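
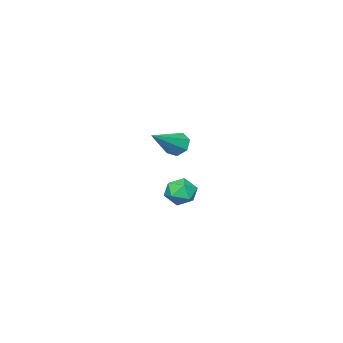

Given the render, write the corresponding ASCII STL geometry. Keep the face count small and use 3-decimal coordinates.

solid 
facet normal -0.848 0.000 -0.530
outer loop
vertex -3.465 -2.773 -2.757
vertex -3.755 -3.02 -2.293
vertex -3.676 -2.438 -2.419
endloop
endfacet
facet normal 0.581 0.730 -0.360
outer loop
vertex -3.465 -2.773 -2.757
vertex -3.676 -2.438 -2.419
vertex -2.305 -3.02 -1.387
endloop
endfacet
facet normal -0.848 0.000 -0.530
outer loop
vertex -3.676 -2.438 -2.419
vertex -3.755 -3.02 -2.293
vertex -3.947 -2.541 -1.986
endloop
endfacet
facet normal 0.156 0.935 0.320
outer loop
vertex -3.676 -2.438 -2.419
vertex -3.947 -2.541 -1.986
vertex -2.305 -3.02 -1.387
endloop
endfacet
facet normal -0.848 0.000 -0.531
outer loop
vertex -3.947 -2.541 -1.986
vertex -3.755 -3.02 -2.293
vertex -4.073 -3.005 -1.785
endloop
endfacet
facet normal -0.194 0.434 0.880
outer loop
vertex -3.947 -2.541 -1.986
vertex -4.073 -3.005 -1.785
vertex -2.305 -3.02 -1.387
endloop
endfacet
facet normal -0.848 0.002 -0.531
outer loop
vertex -4.073 -3.005 -1.785
vertex -3.755 -3.02 -2.293
vertex -3.96 -3.479 -1.967
endloop
endfacet
facet normal -0.205 -0.393 0.896
outer loop
vertex -4.073 -3.005 -1.785
vertex -3.96 -3.479 -1.967
vertex -2.305 -3.02 -1.387
endloop
endfacet
facet normal -0.847 0.001 -0.532
outer loop
vertex -3.96 -3.479 -1.967
vertex -3.755 -3.02 -2.293
vertex -3.692 -3.608 -2.394
endloop
endfacet
facet normal 0.130 -0.924 0.361
outer loop
vertex -3.96 -3.479 -1.967
vertex -3.692 -3.608 -2.394
vertex -2.305 -3.02 -1.387
endloop
endfacet
facet normal -0.848 0.000 -0.530
outer loop
vertex -3.692 -3.608 -2.394
vertex -3.755 -3.02 -2.293
vertex -3.472 -3.293 -2.746
endloop
endfacet
facet normal 0.561 -0.760 -0.329
outer loop
vertex -3.692 -3.608 -2.394
vertex -3.472 -3.293 -2.746
vertex -2.305 -3.02 -1.387
endloop
endfacet
facet normal -0.848 0.000 -0.530
outer loop
vertex -3.472 -3.293 -2.746
vertex -3.755 -3.02 -2.293
vertex -3.465 -2.773 -2.757
endloop
endfacet
facet normal 0.761 -0.024 -0.649
outer loop
vertex -3.472 -3.293 -2.746
vertex -3.465 -2.773 -2.757
vertex -2.305 -3.02 -1.387
endloop
endfacet
facet normal -0.864 0.165 0.475
outer loop
vertex 1.018 2.215 -1.461
vertex 0.791 1.656 -1.68
vertex 1.103 1.678 -1.12
endloop
endfacet
facet normal -0.323 0.470 0.821
outer loop
vertex 1.018 2.215 -1.461
vertex 1.103 1.678 -1.12
vertex 1.581 2.102 -1.175
endloop
endfacet
facet normal -0.004 0.927 0.374
outer loop
vertex 1.018 2.215 -1.461
vertex 1.581 2.102 -1.175
vertex 1.565 2.342 -1.77
endloop
endfacet
facet normal -0.351 0.903 -0.250
outer loop
vertex 1.018 2.215 -1.461
vertex 1.565 2.342 -1.77
vertex 1.077 2.066 -2.082
endloop
endfacet
facet normal -0.882 0.432 -0.187
outer loop
vertex 1.018 2.215 -1.461
vertex 1.077 2.066 -2.082
vertex 0.791 1.656 -1.68
endloop
endfacet
facet normal 0.148 -0.039 0.988
outer loop
vertex 1.581 2.102 -1.175
vertex 1.103 1.678 -1.12
vertex 1.703 1.474 -1.218
endloop
endfacet
facet normal -0.729 -0.535 0.427
outer loop
vertex 1.103 1.678 -1.12
vertex 0.791 1.656 -1.68
vertex 1.215 1.198 -1.53
endloop
endfacet
facet normal -0.758 -0.103 -0.644
outer loop
vertex 0.791 1.656 -1.68
vertex 1.077 2.066 -2.082
vertex 1.199 1.438 -2.125
endloop
endfacet
facet normal 0.103 0.660 -0.744
outer loop
vertex 1.077 2.066 -2.082
vertex 1.565 2.342 -1.77
vertex 1.677 1.862 -2.18
endloop
endfacet
facet normal 0.663 0.700 0.265
outer loop
vertex 1.565 2.342 -1.77
vertex 1.581 2.102 -1.175
vertex 1.989 1.884 -1.62
endloop
endfacet
facet normal 0.351 -0.903 0.250
outer loop
vertex 1.762 1.325 -1.839
vertex 1.703 1.474 -1.218
vertex 1.215 1.198 -1.53
endloop
endfacet
facet normal 0.004 -0.927 -0.374
outer loop
vertex 1.762 1.325 -1.839
vertex 1.215 1.198 -1.53
vertex 1.199 1.438 -2.125
endloop
endfacet
facet normal 0.323 -0.470 -0.821
outer loop
vertex 1.762 1.325 -1.839
vertex 1.199 1.438 -2.125
vertex 1.677 1.862 -2.18
endloop
endfacet
facet normal 0.864 -0.165 -0.475
outer loop
vertex 1.762 1.325 -1.839
vertex 1.677 1.862 -2.18
vertex 1.989 1.884 -1.62
endloop
endfacet
facet normal 0.882 -0.432 0.187
outer loop
vertex 1.762 1.325 -1.839
vertex 1.989 1.884 -1.62
vertex 1.703 1.474 -1.218
endloop
endfacet
facet normal -0.103 -0.660 0.744
outer loop
vertex 1.215 1.198 -1.53
vertex 1.703 1.474 -1.218
vertex 1.103 1.678 -1.12
endloop
endfacet
facet normal -0.663 -0.700 -0.265
outer loop
vertex 1.199 1.438 -2.125
vertex 1.215 1.198 -1.53
vertex 0.791 1.656 -1.68
endloop
endfacet
facet normal -0.148 0.039 -0.988
outer loop
vertex 1.677 1.862 -2.18
vertex 1.199 1.438 -2.125
vertex 1.077 2.066 -2.082
endloop
endfacet
facet normal 0.729 0.535 -0.427
outer loop
vertex 1.989 1.884 -1.62
vertex 1.677 1.862 -2.18
vertex 1.565 2.342 -1.77
endloop
endfacet
facet normal 0.758 0.103 0.644
outer loop
vertex 1.703 1.474 -1.218
vertex 1.989 1.884 -1.62
vertex 1.581 2.102 -1.175
endloop
endfacet

endsolid


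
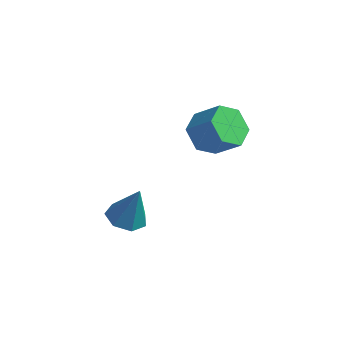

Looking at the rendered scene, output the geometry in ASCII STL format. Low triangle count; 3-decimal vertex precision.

solid 
facet normal -0.296 -0.101 -0.950
outer loop
vertex 0.098 1.678 -2.218
vertex -0.273 1.063 -2.037
vertex -0.513 1.764 -2.037
endloop
endfacet
facet normal 0.210 0.943 0.259
outer loop
vertex 0.098 1.678 -2.218
vertex -0.513 1.764 -2.037
vertex 0.173 1.217 -0.603
endloop
endfacet
facet normal -0.295 -0.101 -0.950
outer loop
vertex -0.513 1.764 -2.037
vertex -0.273 1.063 -2.037
vertex -0.942 1.322 -1.857
endloop
endfacet
facet normal -0.506 0.697 0.508
outer loop
vertex -0.513 1.764 -2.037
vertex -0.942 1.322 -1.857
vertex 0.173 1.217 -0.603
endloop
endfacet
facet normal -0.295 -0.102 -0.950
outer loop
vertex -0.942 1.322 -1.857
vertex -0.273 1.063 -2.037
vertex -0.868 0.686 -1.812
endloop
endfacet
facet normal -0.748 -0.040 0.662
outer loop
vertex -0.942 1.322 -1.857
vertex -0.868 0.686 -1.812
vertex 0.173 1.217 -0.603
endloop
endfacet
facet normal -0.295 -0.101 -0.950
outer loop
vertex -0.868 0.686 -1.812
vertex -0.273 1.063 -2.037
vertex -0.346 0.334 -1.937
endloop
endfacet
facet normal -0.339 -0.718 0.607
outer loop
vertex -0.868 0.686 -1.812
vertex -0.346 0.334 -1.937
vertex 0.173 1.217 -0.603
endloop
endfacet
facet normal -0.295 -0.101 -0.950
outer loop
vertex -0.346 0.334 -1.937
vertex -0.273 1.063 -2.037
vertex 0.231 0.531 -2.137
endloop
endfacet
facet normal 0.415 -0.825 0.384
outer loop
vertex -0.346 0.334 -1.937
vertex 0.231 0.531 -2.137
vertex 0.173 1.217 -0.603
endloop
endfacet
facet normal -0.296 -0.102 -0.950
outer loop
vertex 0.231 0.531 -2.137
vertex -0.273 1.063 -2.037
vertex 0.429 1.129 -2.263
endloop
endfacet
facet normal 0.947 -0.280 0.161
outer loop
vertex 0.231 0.531 -2.137
vertex 0.429 1.129 -2.263
vertex 0.173 1.217 -0.603
endloop
endfacet
facet normal -0.296 -0.101 -0.950
outer loop
vertex 0.429 1.129 -2.263
vertex -0.273 1.063 -2.037
vertex 0.098 1.678 -2.218
endloop
endfacet
facet normal 0.855 0.507 0.105
outer loop
vertex 0.429 1.129 -2.263
vertex 0.098 1.678 -2.218
vertex 0.173 1.217 -0.603
endloop
endfacet
facet normal -0.761 0.002 -0.649
outer loop
vertex 2.247 2.517 1.165
vertex 1.728 2.771 1.774
vertex 2.132 3.337 1.302
endloop
endfacet
facet normal 0.635 0.213 -0.743
outer loop
vertex 2.247 2.517 1.165
vertex 2.132 3.337 1.302
vertex 3.152 2.514 1.938
endloop
endfacet
facet normal 0.635 0.213 -0.743
outer loop
vertex 3.152 2.514 1.938
vertex 2.132 3.337 1.302
vertex 3.037 3.334 2.075
endloop
endfacet
facet normal 0.760 -0.002 0.650
outer loop
vertex 3.152 2.514 1.938
vertex 3.037 3.334 2.075
vertex 2.632 2.769 2.546
endloop
endfacet
facet normal -0.761 0.002 -0.649
outer loop
vertex 2.132 3.337 1.302
vertex 1.728 2.771 1.774
vertex 1.613 3.592 1.911
endloop
endfacet
facet normal 0.199 0.953 -0.229
outer loop
vertex 2.132 3.337 1.302
vertex 1.613 3.592 1.911
vertex 3.037 3.334 2.075
endloop
endfacet
facet normal 0.199 0.953 -0.229
outer loop
vertex 3.037 3.334 2.075
vertex 1.613 3.592 1.911
vertex 2.517 3.589 2.684
endloop
endfacet
facet normal 0.760 -0.003 0.650
outer loop
vertex 3.037 3.334 2.075
vertex 2.517 3.589 2.684
vertex 2.632 2.769 2.546
endloop
endfacet
facet normal -0.760 0.002 -0.650
outer loop
vertex 1.613 3.592 1.911
vertex 1.728 2.771 1.774
vertex 1.208 3.026 2.382
endloop
endfacet
facet normal -0.436 0.739 0.513
outer loop
vertex 1.613 3.592 1.911
vertex 1.208 3.026 2.382
vertex 2.517 3.589 2.684
endloop
endfacet
facet normal -0.436 0.739 0.514
outer loop
vertex 2.517 3.589 2.684
vertex 1.208 3.026 2.382
vertex 2.113 3.023 3.155
endloop
endfacet
facet normal 0.761 -0.003 0.649
outer loop
vertex 2.517 3.589 2.684
vertex 2.113 3.023 3.155
vertex 2.632 2.769 2.546
endloop
endfacet
facet normal -0.760 0.002 -0.650
outer loop
vertex 1.208 3.026 2.382
vertex 1.728 2.771 1.774
vertex 1.323 2.206 2.245
endloop
endfacet
facet normal -0.635 -0.213 0.743
outer loop
vertex 1.208 3.026 2.382
vertex 1.323 2.206 2.245
vertex 2.113 3.023 3.155
endloop
endfacet
facet normal -0.635 -0.213 0.743
outer loop
vertex 2.113 3.023 3.155
vertex 1.323 2.206 2.245
vertex 2.228 2.203 3.018
endloop
endfacet
facet normal 0.761 -0.002 0.649
outer loop
vertex 2.113 3.023 3.155
vertex 2.228 2.203 3.018
vertex 2.632 2.769 2.546
endloop
endfacet
facet normal -0.760 0.003 -0.650
outer loop
vertex 1.323 2.206 2.245
vertex 1.728 2.771 1.774
vertex 1.843 1.951 1.636
endloop
endfacet
facet normal -0.199 -0.953 0.229
outer loop
vertex 1.323 2.206 2.245
vertex 1.843 1.951 1.636
vertex 2.228 2.203 3.018
endloop
endfacet
facet normal -0.199 -0.953 0.229
outer loop
vertex 2.228 2.203 3.018
vertex 1.843 1.951 1.636
vertex 2.747 1.948 2.409
endloop
endfacet
facet normal 0.761 -0.002 0.649
outer loop
vertex 2.228 2.203 3.018
vertex 2.747 1.948 2.409
vertex 2.632 2.769 2.546
endloop
endfacet
facet normal -0.761 0.003 -0.649
outer loop
vertex 1.843 1.951 1.636
vertex 1.728 2.771 1.774
vertex 2.247 2.517 1.165
endloop
endfacet
facet normal 0.437 -0.739 -0.513
outer loop
vertex 1.843 1.951 1.636
vertex 2.247 2.517 1.165
vertex 2.747 1.948 2.409
endloop
endfacet
facet normal 0.436 -0.739 -0.513
outer loop
vertex 2.747 1.948 2.409
vertex 2.247 2.517 1.165
vertex 3.152 2.514 1.938
endloop
endfacet
facet normal 0.760 -0.002 0.650
outer loop
vertex 2.747 1.948 2.409
vertex 3.152 2.514 1.938
vertex 2.632 2.769 2.546
endloop
endfacet

endsolid


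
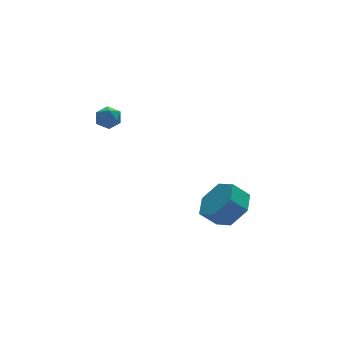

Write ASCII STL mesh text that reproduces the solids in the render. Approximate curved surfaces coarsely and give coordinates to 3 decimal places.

solid 
facet normal -0.263 0.288 0.921
outer loop
vertex -2.42 -0.069 2.686
vertex -1.992 -0.477 2.936
vertex -1.819 0.125 2.797
endloop
endfacet
facet normal -0.349 0.821 0.453
outer loop
vertex -2.42 -0.069 2.686
vertex -1.819 0.125 2.797
vertex -2.117 0.297 2.256
endloop
endfacet
facet normal -0.799 0.599 -0.053
outer loop
vertex -2.42 -0.069 2.686
vertex -2.117 0.297 2.256
vertex -2.475 -0.198 2.06
endloop
endfacet
facet normal -0.992 -0.070 0.102
outer loop
vertex -2.42 -0.069 2.686
vertex -2.475 -0.198 2.06
vertex -2.398 -0.676 2.481
endloop
endfacet
facet normal -0.660 -0.262 0.704
outer loop
vertex -2.42 -0.069 2.686
vertex -2.398 -0.676 2.481
vertex -1.992 -0.477 2.936
endloop
endfacet
facet normal 0.283 0.948 0.145
outer loop
vertex -2.117 0.297 2.256
vertex -1.819 0.125 2.797
vertex -1.502 0.116 2.239
endloop
endfacet
facet normal 0.422 0.087 0.903
outer loop
vertex -1.819 0.125 2.797
vertex -1.992 -0.477 2.936
vertex -1.425 -0.362 2.66
endloop
endfacet
facet normal -0.222 -0.805 0.550
outer loop
vertex -1.992 -0.477 2.936
vertex -2.398 -0.676 2.481
vertex -1.783 -0.857 2.464
endloop
endfacet
facet normal -0.759 -0.495 -0.423
outer loop
vertex -2.398 -0.676 2.481
vertex -2.475 -0.198 2.06
vertex -2.081 -0.685 1.923
endloop
endfacet
facet normal -0.447 0.590 -0.673
outer loop
vertex -2.475 -0.198 2.06
vertex -2.117 0.297 2.256
vertex -1.908 -0.083 1.784
endloop
endfacet
facet normal 0.992 0.070 -0.102
outer loop
vertex -1.48 -0.491 2.034
vertex -1.502 0.116 2.239
vertex -1.425 -0.362 2.66
endloop
endfacet
facet normal 0.799 -0.599 0.053
outer loop
vertex -1.48 -0.491 2.034
vertex -1.425 -0.362 2.66
vertex -1.783 -0.857 2.464
endloop
endfacet
facet normal 0.349 -0.821 -0.453
outer loop
vertex -1.48 -0.491 2.034
vertex -1.783 -0.857 2.464
vertex -2.081 -0.685 1.923
endloop
endfacet
facet normal 0.263 -0.288 -0.921
outer loop
vertex -1.48 -0.491 2.034
vertex -2.081 -0.685 1.923
vertex -1.908 -0.083 1.784
endloop
endfacet
facet normal 0.660 0.262 -0.704
outer loop
vertex -1.48 -0.491 2.034
vertex -1.908 -0.083 1.784
vertex -1.502 0.116 2.239
endloop
endfacet
facet normal 0.759 0.495 0.423
outer loop
vertex -1.425 -0.362 2.66
vertex -1.502 0.116 2.239
vertex -1.819 0.125 2.797
endloop
endfacet
facet normal 0.447 -0.590 0.673
outer loop
vertex -1.783 -0.857 2.464
vertex -1.425 -0.362 2.66
vertex -1.992 -0.477 2.936
endloop
endfacet
facet normal -0.283 -0.948 -0.145
outer loop
vertex -2.081 -0.685 1.923
vertex -1.783 -0.857 2.464
vertex -2.398 -0.676 2.481
endloop
endfacet
facet normal -0.422 -0.087 -0.903
outer loop
vertex -1.908 -0.083 1.784
vertex -2.081 -0.685 1.923
vertex -2.475 -0.198 2.06
endloop
endfacet
facet normal 0.222 0.805 -0.550
outer loop
vertex -1.502 0.116 2.239
vertex -1.908 -0.083 1.784
vertex -2.117 0.297 2.256
endloop
endfacet
facet normal 0.679 -0.203 -0.706
outer loop
vertex 3.729 -2.561 -2.76
vertex 2.943 -2.519 -3.528
vertex 3.497 -1.608 -3.257
endloop
endfacet
facet normal 0.704 0.456 0.545
outer loop
vertex 3.729 -2.561 -2.76
vertex 3.497 -1.608 -3.257
vertex 3.003 -2.344 -2.004
endloop
endfacet
facet normal 0.703 0.456 0.545
outer loop
vertex 3.003 -2.344 -2.004
vertex 3.497 -1.608 -3.257
vertex 2.771 -1.391 -2.502
endloop
endfacet
facet normal -0.679 0.204 0.706
outer loop
vertex 3.003 -2.344 -2.004
vertex 2.771 -1.391 -2.502
vertex 2.217 -2.301 -2.772
endloop
endfacet
facet normal 0.679 -0.203 -0.706
outer loop
vertex 3.497 -1.608 -3.257
vertex 2.943 -2.519 -3.528
vertex 2.711 -1.565 -4.025
endloop
endfacet
facet normal 0.169 0.978 -0.118
outer loop
vertex 3.497 -1.608 -3.257
vertex 2.711 -1.565 -4.025
vertex 2.771 -1.391 -2.502
endloop
endfacet
facet normal 0.169 0.978 -0.118
outer loop
vertex 2.771 -1.391 -2.502
vertex 2.711 -1.565 -4.025
vertex 1.985 -1.348 -3.27
endloop
endfacet
facet normal -0.679 0.204 0.706
outer loop
vertex 2.771 -1.391 -2.502
vertex 1.985 -1.348 -3.27
vertex 2.217 -2.301 -2.772
endloop
endfacet
facet normal 0.679 -0.203 -0.706
outer loop
vertex 2.711 -1.565 -4.025
vertex 2.943 -2.519 -3.528
vertex 2.157 -2.476 -4.296
endloop
endfacet
facet normal -0.535 0.523 -0.664
outer loop
vertex 2.711 -1.565 -4.025
vertex 2.157 -2.476 -4.296
vertex 1.985 -1.348 -3.27
endloop
endfacet
facet normal -0.535 0.522 -0.664
outer loop
vertex 1.985 -1.348 -3.27
vertex 2.157 -2.476 -4.296
vertex 1.431 -2.259 -3.54
endloop
endfacet
facet normal -0.679 0.204 0.706
outer loop
vertex 1.985 -1.348 -3.27
vertex 1.431 -2.259 -3.54
vertex 2.217 -2.301 -2.772
endloop
endfacet
facet normal 0.679 -0.204 -0.706
outer loop
vertex 2.157 -2.476 -4.296
vertex 2.943 -2.519 -3.528
vertex 2.389 -3.429 -3.798
endloop
endfacet
facet normal -0.704 -0.456 -0.545
outer loop
vertex 2.157 -2.476 -4.296
vertex 2.389 -3.429 -3.798
vertex 1.431 -2.259 -3.54
endloop
endfacet
facet normal -0.703 -0.456 -0.545
outer loop
vertex 1.431 -2.259 -3.54
vertex 2.389 -3.429 -3.798
vertex 1.663 -3.212 -3.043
endloop
endfacet
facet normal -0.679 0.203 0.706
outer loop
vertex 1.431 -2.259 -3.54
vertex 1.663 -3.212 -3.043
vertex 2.217 -2.301 -2.772
endloop
endfacet
facet normal 0.679 -0.204 -0.706
outer loop
vertex 2.389 -3.429 -3.798
vertex 2.943 -2.519 -3.528
vertex 3.175 -3.472 -3.03
endloop
endfacet
facet normal -0.169 -0.978 0.118
outer loop
vertex 2.389 -3.429 -3.798
vertex 3.175 -3.472 -3.03
vertex 1.663 -3.212 -3.043
endloop
endfacet
facet normal -0.169 -0.978 0.118
outer loop
vertex 1.663 -3.212 -3.043
vertex 3.175 -3.472 -3.03
vertex 2.449 -3.255 -2.275
endloop
endfacet
facet normal -0.679 0.203 0.706
outer loop
vertex 1.663 -3.212 -3.043
vertex 2.449 -3.255 -2.275
vertex 2.217 -2.301 -2.772
endloop
endfacet
facet normal 0.679 -0.204 -0.706
outer loop
vertex 3.175 -3.472 -3.03
vertex 2.943 -2.519 -3.528
vertex 3.729 -2.561 -2.76
endloop
endfacet
facet normal 0.535 -0.522 0.664
outer loop
vertex 3.175 -3.472 -3.03
vertex 3.729 -2.561 -2.76
vertex 2.449 -3.255 -2.275
endloop
endfacet
facet normal 0.535 -0.523 0.664
outer loop
vertex 2.449 -3.255 -2.275
vertex 3.729 -2.561 -2.76
vertex 3.003 -2.344 -2.004
endloop
endfacet
facet normal -0.679 0.203 0.706
outer loop
vertex 2.449 -3.255 -2.275
vertex 3.003 -2.344 -2.004
vertex 2.217 -2.301 -2.772
endloop
endfacet

endsolid


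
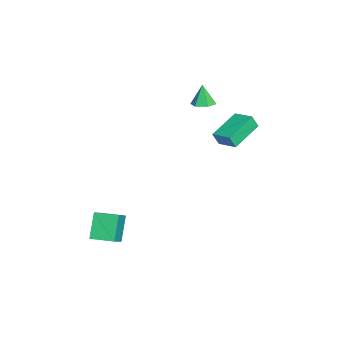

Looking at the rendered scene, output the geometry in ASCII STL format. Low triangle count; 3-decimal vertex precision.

solid 
facet normal -0.638 -0.731 -0.242
outer loop
vertex 0.619 1.925 2.671
vertex -0.918 3.04 3.359
vertex 0.521 2.266 1.899
endloop
endfacet
facet normal 0.762 -0.552 -0.340
outer loop
vertex 1.318 3.18 2.201
vertex 0.619 1.925 2.671
vertex 0.521 2.266 1.899
endloop
endfacet
facet normal -0.638 -0.731 -0.241
outer loop
vertex 0.521 2.266 1.899
vertex -0.918 3.04 3.359
vertex -1.017 3.381 2.587
endloop
endfacet
facet normal -0.116 0.401 -0.909
outer loop
vertex -1.017 3.381 2.587
vertex 1.318 3.18 2.201
vertex 0.521 2.266 1.899
endloop
endfacet
facet normal 0.116 -0.401 0.909
outer loop
vertex 0.619 1.925 2.671
vertex -0.121 3.954 3.661
vertex -0.918 3.04 3.359
endloop
endfacet
facet normal 0.761 -0.552 -0.341
outer loop
vertex 1.417 2.839 2.973
vertex 0.619 1.925 2.671
vertex 1.318 3.18 2.201
endloop
endfacet
facet normal 0.116 -0.401 0.909
outer loop
vertex 1.417 2.839 2.973
vertex -0.121 3.954 3.661
vertex 0.619 1.925 2.671
endloop
endfacet
facet normal -0.761 0.551 0.341
outer loop
vertex -0.918 3.04 3.359
vertex -0.121 3.954 3.661
vertex -1.017 3.381 2.587
endloop
endfacet
facet normal -0.116 0.401 -0.909
outer loop
vertex -0.219 4.295 2.889
vertex 1.318 3.18 2.201
vertex -1.017 3.381 2.587
endloop
endfacet
facet normal -0.761 0.552 0.340
outer loop
vertex -1.017 3.381 2.587
vertex -0.121 3.954 3.661
vertex -0.219 4.295 2.889
endloop
endfacet
facet normal 0.638 0.731 0.241
outer loop
vertex -0.219 4.295 2.889
vertex 1.417 2.839 2.973
vertex 1.318 3.18 2.201
endloop
endfacet
facet normal 0.638 0.731 0.242
outer loop
vertex -0.121 3.954 3.661
vertex 1.417 2.839 2.973
vertex -0.219 4.295 2.889
endloop
endfacet
facet normal 0.257 0.062 -0.964
outer loop
vertex -2.42 0.83 2.881
vertex -2.979 1.251 2.759
vertex -2.354 1.534 2.944
endloop
endfacet
facet normal 0.765 -0.128 0.631
outer loop
vertex -2.42 0.83 2.881
vertex -2.354 1.534 2.944
vertex -3.321 1.169 4.041
endloop
endfacet
facet normal 0.257 0.062 -0.964
outer loop
vertex -2.354 1.534 2.944
vertex -2.979 1.251 2.759
vertex -2.913 1.955 2.822
endloop
endfacet
facet normal 0.401 0.703 0.587
outer loop
vertex -2.354 1.534 2.944
vertex -2.913 1.955 2.822
vertex -3.321 1.169 4.041
endloop
endfacet
facet normal 0.258 0.062 -0.964
outer loop
vertex -2.913 1.955 2.822
vertex -2.979 1.251 2.759
vertex -3.537 1.672 2.637
endloop
endfacet
facet normal -0.472 0.804 0.361
outer loop
vertex -2.913 1.955 2.822
vertex -3.537 1.672 2.637
vertex -3.321 1.169 4.041
endloop
endfacet
facet normal 0.258 0.062 -0.964
outer loop
vertex -3.537 1.672 2.637
vertex -2.979 1.251 2.759
vertex -3.603 0.968 2.574
endloop
endfacet
facet normal -0.981 0.076 0.178
outer loop
vertex -3.537 1.672 2.637
vertex -3.603 0.968 2.574
vertex -3.321 1.169 4.041
endloop
endfacet
facet normal 0.258 0.063 -0.964
outer loop
vertex -3.603 0.968 2.574
vertex -2.979 1.251 2.759
vertex -3.044 0.547 2.696
endloop
endfacet
facet normal -0.617 -0.755 0.222
outer loop
vertex -3.603 0.968 2.574
vertex -3.044 0.547 2.696
vertex -3.321 1.169 4.041
endloop
endfacet
facet normal 0.258 0.063 -0.964
outer loop
vertex -3.044 0.547 2.696
vertex -2.979 1.251 2.759
vertex -2.42 0.83 2.881
endloop
endfacet
facet normal 0.255 -0.856 0.449
outer loop
vertex -3.044 0.547 2.696
vertex -2.42 0.83 2.881
vertex -3.321 1.169 4.041
endloop
endfacet
facet normal -0.788 0.168 -0.592
outer loop
vertex 1.078 -3.947 -3.525
vertex 1.336 -2.613 -3.489
vertex 2.073 -4.102 -4.895
endloop
endfacet
facet normal -0.189 -0.982 -0.026
outer loop
vertex 3.224 -4.347 -4.031
vertex 1.078 -3.947 -3.525
vertex 2.073 -4.102 -4.895
endloop
endfacet
facet normal -0.789 0.168 -0.591
outer loop
vertex 2.073 -4.102 -4.895
vertex 1.336 -2.613 -3.489
vertex 2.33 -2.767 -4.859
endloop
endfacet
facet normal 0.585 -0.091 -0.806
outer loop
vertex 2.33 -2.767 -4.859
vertex 3.224 -4.347 -4.031
vertex 2.073 -4.102 -4.895
endloop
endfacet
facet normal -0.585 0.091 0.806
outer loop
vertex 1.078 -3.947 -3.525
vertex 2.487 -2.858 -2.625
vertex 1.336 -2.613 -3.489
endloop
endfacet
facet normal -0.189 -0.982 -0.027
outer loop
vertex 2.23 -4.193 -2.661
vertex 1.078 -3.947 -3.525
vertex 3.224 -4.347 -4.031
endloop
endfacet
facet normal -0.585 0.091 0.806
outer loop
vertex 2.23 -4.193 -2.661
vertex 2.487 -2.858 -2.625
vertex 1.078 -3.947 -3.525
endloop
endfacet
facet normal 0.189 0.982 0.027
outer loop
vertex 1.336 -2.613 -3.489
vertex 2.487 -2.858 -2.625
vertex 2.33 -2.767 -4.859
endloop
endfacet
facet normal 0.585 -0.091 -0.806
outer loop
vertex 3.482 -3.013 -3.995
vertex 3.224 -4.347 -4.031
vertex 2.33 -2.767 -4.859
endloop
endfacet
facet normal 0.190 0.981 0.027
outer loop
vertex 2.33 -2.767 -4.859
vertex 2.487 -2.858 -2.625
vertex 3.482 -3.013 -3.995
endloop
endfacet
facet normal 0.789 -0.168 0.591
outer loop
vertex 3.482 -3.013 -3.995
vertex 2.23 -4.193 -2.661
vertex 3.224 -4.347 -4.031
endloop
endfacet
facet normal 0.789 -0.168 0.592
outer loop
vertex 2.487 -2.858 -2.625
vertex 2.23 -4.193 -2.661
vertex 3.482 -3.013 -3.995
endloop
endfacet

endsolid


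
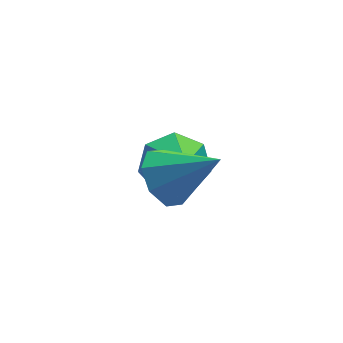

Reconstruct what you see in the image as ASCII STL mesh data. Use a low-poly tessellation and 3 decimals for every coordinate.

solid 
facet normal 0.098 0.714 -0.693
outer loop
vertex 1.884 0.891 -0.318
vertex 1.01 0.664 -0.675
vertex 1.233 1.306 0.018
endloop
endfacet
facet normal 0.526 0.146 0.838
outer loop
vertex 1.884 0.891 -0.318
vertex 1.233 1.306 0.018
vertex 0.83 -0.664 0.615
endloop
endfacet
facet normal 0.097 0.714 -0.693
outer loop
vertex 1.233 1.306 0.018
vertex 1.01 0.664 -0.675
vertex 0.415 1.238 -0.167
endloop
endfacet
facet normal -0.234 0.326 0.916
outer loop
vertex 1.233 1.306 0.018
vertex 0.415 1.238 -0.167
vertex 0.83 -0.664 0.615
endloop
endfacet
facet normal 0.097 0.714 -0.693
outer loop
vertex 0.415 1.238 -0.167
vertex 1.01 0.664 -0.675
vertex 0.045 0.738 -0.734
endloop
endfacet
facet normal -0.849 0.031 0.527
outer loop
vertex 0.415 1.238 -0.167
vertex 0.045 0.738 -0.734
vertex 0.83 -0.664 0.615
endloop
endfacet
facet normal 0.097 0.714 -0.693
outer loop
vertex 0.045 0.738 -0.734
vertex 1.01 0.664 -0.675
vertex 0.402 0.182 -1.257
endloop
endfacet
facet normal -0.856 -0.515 -0.037
outer loop
vertex 0.045 0.738 -0.734
vertex 0.402 0.182 -1.257
vertex 0.83 -0.664 0.615
endloop
endfacet
facet normal 0.098 0.714 -0.693
outer loop
vertex 0.402 0.182 -1.257
vertex 1.01 0.664 -0.675
vertex 1.217 -0.01 -1.34
endloop
endfacet
facet normal -0.248 -0.903 -0.351
outer loop
vertex 0.402 0.182 -1.257
vertex 1.217 -0.01 -1.34
vertex 0.83 -0.664 0.615
endloop
endfacet
facet normal 0.097 0.714 -0.693
outer loop
vertex 1.217 -0.01 -1.34
vertex 1.01 0.664 -0.675
vertex 1.877 0.305 -0.923
endloop
endfacet
facet normal 0.514 -0.839 -0.179
outer loop
vertex 1.217 -0.01 -1.34
vertex 1.877 0.305 -0.923
vertex 0.83 -0.664 0.615
endloop
endfacet
facet normal 0.098 0.714 -0.693
outer loop
vertex 1.877 0.305 -0.923
vertex 1.01 0.664 -0.675
vertex 1.884 0.891 -0.318
endloop
endfacet
facet normal 0.859 -0.372 0.351
outer loop
vertex 1.877 0.305 -0.923
vertex 1.884 0.891 -0.318
vertex 0.83 -0.664 0.615
endloop
endfacet
facet normal -0.665 0.442 -0.602
outer loop
vertex 0.385 -1.97 1.03
vertex -0.219 -2.029 1.654
vertex 0.378 -1.437 1.429
endloop
endfacet
facet normal 0.961 0.175 -0.216
outer loop
vertex 0.385 -1.97 1.03
vertex 0.378 -1.437 1.429
vertex 0.899 -2.771 2.666
endloop
endfacet
facet normal -0.665 0.442 -0.602
outer loop
vertex 0.378 -1.437 1.429
vertex -0.219 -2.029 1.654
vertex 0.021 -1.251 1.96
endloop
endfacet
facet normal 0.756 0.579 0.306
outer loop
vertex 0.378 -1.437 1.429
vertex 0.021 -1.251 1.96
vertex 0.899 -2.771 2.666
endloop
endfacet
facet normal -0.665 0.442 -0.602
outer loop
vertex 0.021 -1.251 1.96
vertex -0.219 -2.029 1.654
vertex -0.476 -1.52 2.311
endloop
endfacet
facet normal 0.277 0.532 0.800
outer loop
vertex 0.021 -1.251 1.96
vertex -0.476 -1.52 2.311
vertex 0.899 -2.771 2.666
endloop
endfacet
facet normal -0.665 0.441 -0.602
outer loop
vertex -0.476 -1.52 2.311
vertex -0.219 -2.029 1.654
vertex -0.822 -2.088 2.277
endloop
endfacet
facet normal -0.197 0.061 0.979
outer loop
vertex -0.476 -1.52 2.311
vertex -0.822 -2.088 2.277
vertex 0.899 -2.771 2.666
endloop
endfacet
facet normal -0.665 0.441 -0.602
outer loop
vertex -0.822 -2.088 2.277
vertex -0.219 -2.029 1.654
vertex -0.815 -2.621 1.879
endloop
endfacet
facet normal -0.387 -0.555 0.736
outer loop
vertex -0.822 -2.088 2.277
vertex -0.815 -2.621 1.879
vertex 0.899 -2.771 2.666
endloop
endfacet
facet normal -0.665 0.441 -0.603
outer loop
vertex -0.815 -2.621 1.879
vertex -0.219 -2.029 1.654
vertex -0.458 -2.808 1.348
endloop
endfacet
facet normal -0.183 -0.959 0.215
outer loop
vertex -0.815 -2.621 1.879
vertex -0.458 -2.808 1.348
vertex 0.899 -2.771 2.666
endloop
endfacet
facet normal -0.665 0.441 -0.603
outer loop
vertex -0.458 -2.808 1.348
vertex -0.219 -2.029 1.654
vertex 0.039 -2.538 0.997
endloop
endfacet
facet normal 0.298 -0.913 -0.281
outer loop
vertex -0.458 -2.808 1.348
vertex 0.039 -2.538 0.997
vertex 0.899 -2.771 2.666
endloop
endfacet
facet normal -0.666 0.440 -0.603
outer loop
vertex 0.039 -2.538 0.997
vertex -0.219 -2.029 1.654
vertex 0.385 -1.97 1.03
endloop
endfacet
facet normal 0.770 -0.443 -0.459
outer loop
vertex 0.039 -2.538 0.997
vertex 0.385 -1.97 1.03
vertex 0.899 -2.771 2.666
endloop
endfacet

endsolid


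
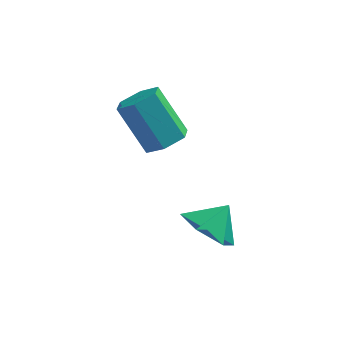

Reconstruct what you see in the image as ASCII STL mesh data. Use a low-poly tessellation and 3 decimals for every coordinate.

solid 
facet normal -0.520 -0.493 -0.698
outer loop
vertex -0.511 -3.004 -0.914
vertex -1.381 -2.906 -0.335
vertex -1.134 -2.168 -1.04
endloop
endfacet
facet normal 0.804 0.581 -0.125
outer loop
vertex -0.511 -3.004 -0.914
vertex -1.134 -2.168 -1.04
vertex -0.779 -2.334 0.475
endloop
endfacet
facet normal -0.519 -0.493 -0.698
outer loop
vertex -1.134 -2.168 -1.04
vertex -1.381 -2.906 -0.335
vertex -2.005 -2.07 -0.461
endloop
endfacet
facet normal 0.158 0.985 0.071
outer loop
vertex -1.134 -2.168 -1.04
vertex -2.005 -2.07 -0.461
vertex -0.779 -2.334 0.475
endloop
endfacet
facet normal -0.519 -0.493 -0.698
outer loop
vertex -2.005 -2.07 -0.461
vertex -1.381 -2.906 -0.335
vertex -2.252 -2.808 0.244
endloop
endfacet
facet normal -0.326 0.708 0.627
outer loop
vertex -2.005 -2.07 -0.461
vertex -2.252 -2.808 0.244
vertex -0.779 -2.334 0.475
endloop
endfacet
facet normal -0.520 -0.492 -0.698
outer loop
vertex -2.252 -2.808 0.244
vertex -1.381 -2.906 -0.335
vertex -1.629 -3.644 0.37
endloop
endfacet
facet normal -0.163 0.027 0.986
outer loop
vertex -2.252 -2.808 0.244
vertex -1.629 -3.644 0.37
vertex -0.779 -2.334 0.475
endloop
endfacet
facet normal -0.518 -0.493 -0.699
outer loop
vertex -1.629 -3.644 0.37
vertex -1.381 -2.906 -0.335
vertex -0.758 -3.741 -0.208
endloop
endfacet
facet normal 0.483 -0.377 0.791
outer loop
vertex -1.629 -3.644 0.37
vertex -0.758 -3.741 -0.208
vertex -0.779 -2.334 0.475
endloop
endfacet
facet normal -0.520 -0.494 -0.697
outer loop
vertex -0.758 -3.741 -0.208
vertex -1.381 -2.906 -0.335
vertex -0.511 -3.004 -0.914
endloop
endfacet
facet normal 0.967 -0.099 0.235
outer loop
vertex -0.758 -3.741 -0.208
vertex -0.511 -3.004 -0.914
vertex -0.779 -2.334 0.475
endloop
endfacet
facet normal 0.529 -0.291 -0.797
outer loop
vertex -2.35 -1.228 2.672
vertex -2.954 -1.013 2.193
vertex -2.383 -0.484 2.379
endloop
endfacet
facet normal 0.847 0.227 0.481
outer loop
vertex -2.35 -1.228 2.672
vertex -2.383 -0.484 2.379
vertex -3.383 -0.662 4.226
endloop
endfacet
facet normal 0.847 0.226 0.481
outer loop
vertex -3.383 -0.662 4.226
vertex -2.383 -0.484 2.379
vertex -3.416 0.082 3.934
endloop
endfacet
facet normal -0.530 0.289 0.797
outer loop
vertex -3.383 -0.662 4.226
vertex -3.416 0.082 3.934
vertex -3.986 -0.447 3.747
endloop
endfacet
facet normal 0.529 -0.291 -0.797
outer loop
vertex -2.383 -0.484 2.379
vertex -2.954 -1.013 2.193
vertex -2.987 -0.269 1.9
endloop
endfacet
facet normal 0.388 0.919 -0.077
outer loop
vertex -2.383 -0.484 2.379
vertex -2.987 -0.269 1.9
vertex -3.416 0.082 3.934
endloop
endfacet
facet normal 0.388 0.918 -0.077
outer loop
vertex -3.416 0.082 3.934
vertex -2.987 -0.269 1.9
vertex -4.019 0.297 3.455
endloop
endfacet
facet normal -0.530 0.289 0.797
outer loop
vertex -3.416 0.082 3.934
vertex -4.019 0.297 3.455
vertex -3.986 -0.447 3.747
endloop
endfacet
facet normal 0.530 -0.290 -0.797
outer loop
vertex -2.987 -0.269 1.9
vertex -2.954 -1.013 2.193
vertex -3.557 -0.798 1.714
endloop
endfacet
facet normal -0.460 0.691 -0.557
outer loop
vertex -2.987 -0.269 1.9
vertex -3.557 -0.798 1.714
vertex -4.019 0.297 3.455
endloop
endfacet
facet normal -0.459 0.692 -0.557
outer loop
vertex -4.019 0.297 3.455
vertex -3.557 -0.798 1.714
vertex -4.59 -0.232 3.268
endloop
endfacet
facet normal -0.529 0.290 0.797
outer loop
vertex -4.019 0.297 3.455
vertex -4.59 -0.232 3.268
vertex -3.986 -0.447 3.747
endloop
endfacet
facet normal 0.530 -0.289 -0.797
outer loop
vertex -3.557 -0.798 1.714
vertex -2.954 -1.013 2.193
vertex -3.524 -1.542 2.006
endloop
endfacet
facet normal -0.847 -0.226 -0.481
outer loop
vertex -3.557 -0.798 1.714
vertex -3.524 -1.542 2.006
vertex -4.59 -0.232 3.268
endloop
endfacet
facet normal -0.847 -0.227 -0.480
outer loop
vertex -4.59 -0.232 3.268
vertex -3.524 -1.542 2.006
vertex -4.557 -0.976 3.561
endloop
endfacet
facet normal -0.529 0.291 0.797
outer loop
vertex -4.59 -0.232 3.268
vertex -4.557 -0.976 3.561
vertex -3.986 -0.447 3.747
endloop
endfacet
facet normal 0.530 -0.289 -0.797
outer loop
vertex -3.524 -1.542 2.006
vertex -2.954 -1.013 2.193
vertex -2.921 -1.757 2.485
endloop
endfacet
facet normal -0.388 -0.918 0.076
outer loop
vertex -3.524 -1.542 2.006
vertex -2.921 -1.757 2.485
vertex -4.557 -0.976 3.561
endloop
endfacet
facet normal -0.388 -0.918 0.077
outer loop
vertex -4.557 -0.976 3.561
vertex -2.921 -1.757 2.485
vertex -3.953 -1.191 4.04
endloop
endfacet
facet normal -0.529 0.291 0.797
outer loop
vertex -4.557 -0.976 3.561
vertex -3.953 -1.191 4.04
vertex -3.986 -0.447 3.747
endloop
endfacet
facet normal 0.529 -0.290 -0.797
outer loop
vertex -2.921 -1.757 2.485
vertex -2.954 -1.013 2.193
vertex -2.35 -1.228 2.672
endloop
endfacet
facet normal 0.459 -0.692 0.557
outer loop
vertex -2.921 -1.757 2.485
vertex -2.35 -1.228 2.672
vertex -3.953 -1.191 4.04
endloop
endfacet
facet normal 0.460 -0.691 0.557
outer loop
vertex -3.953 -1.191 4.04
vertex -2.35 -1.228 2.672
vertex -3.383 -0.662 4.226
endloop
endfacet
facet normal -0.530 0.290 0.797
outer loop
vertex -3.953 -1.191 4.04
vertex -3.383 -0.662 4.226
vertex -3.986 -0.447 3.747
endloop
endfacet

endsolid


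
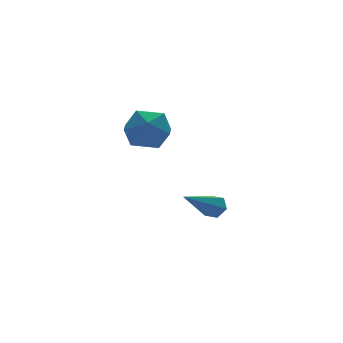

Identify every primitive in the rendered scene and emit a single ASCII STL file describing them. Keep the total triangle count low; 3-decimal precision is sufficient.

solid 
facet normal 0.762 0.317 -0.565
outer loop
vertex 3.162 2.869 -0.713
vertex 2.839 2.961 -1.097
vertex 2.94 3.326 -0.756
endloop
endfacet
facet normal 0.316 0.240 0.918
outer loop
vertex 3.162 2.869 -0.713
vertex 2.94 3.326 -0.756
vertex 1.201 2.279 0.117
endloop
endfacet
facet normal 0.762 0.317 -0.565
outer loop
vertex 2.94 3.326 -0.756
vertex 2.839 2.961 -1.097
vertex 2.617 3.418 -1.14
endloop
endfacet
facet normal -0.287 0.848 0.445
outer loop
vertex 2.94 3.326 -0.756
vertex 2.617 3.418 -1.14
vertex 1.201 2.279 0.117
endloop
endfacet
facet normal 0.762 0.317 -0.565
outer loop
vertex 2.617 3.418 -1.14
vertex 2.839 2.961 -1.097
vertex 2.516 3.052 -1.481
endloop
endfacet
facet normal -0.758 0.544 -0.360
outer loop
vertex 2.617 3.418 -1.14
vertex 2.516 3.052 -1.481
vertex 1.201 2.279 0.117
endloop
endfacet
facet normal 0.762 0.317 -0.565
outer loop
vertex 2.516 3.052 -1.481
vertex 2.839 2.961 -1.097
vertex 2.738 2.595 -1.438
endloop
endfacet
facet normal -0.623 -0.368 -0.690
outer loop
vertex 2.516 3.052 -1.481
vertex 2.738 2.595 -1.438
vertex 1.201 2.279 0.117
endloop
endfacet
facet normal 0.762 0.316 -0.565
outer loop
vertex 2.738 2.595 -1.438
vertex 2.839 2.961 -1.097
vertex 3.061 2.503 -1.054
endloop
endfacet
facet normal -0.019 -0.976 -0.217
outer loop
vertex 2.738 2.595 -1.438
vertex 3.061 2.503 -1.054
vertex 1.201 2.279 0.117
endloop
endfacet
facet normal 0.762 0.316 -0.565
outer loop
vertex 3.061 2.503 -1.054
vertex 2.839 2.961 -1.097
vertex 3.162 2.869 -0.713
endloop
endfacet
facet normal 0.451 -0.672 0.588
outer loop
vertex 3.061 2.503 -1.054
vertex 3.162 2.869 -0.713
vertex 1.201 2.279 0.117
endloop
endfacet
facet normal 0.193 0.972 -0.132
outer loop
vertex 0.427 3.346 2.754
vertex -0.263 3.563 3.348
vertex 0.607 3.434 3.668
endloop
endfacet
facet normal 0.786 0.581 -0.211
outer loop
vertex 0.427 3.346 2.754
vertex 0.607 3.434 3.668
vertex 0.993 2.735 3.18
endloop
endfacet
facet normal 0.670 0.109 -0.734
outer loop
vertex 0.427 3.346 2.754
vertex 0.993 2.735 3.18
vertex 0.362 2.433 2.559
endloop
endfacet
facet normal 0.008 0.208 -0.978
outer loop
vertex 0.427 3.346 2.754
vertex 0.362 2.433 2.559
vertex -0.414 2.945 2.662
endloop
endfacet
facet normal -0.288 0.742 -0.605
outer loop
vertex 0.427 3.346 2.754
vertex -0.414 2.945 2.662
vertex -0.263 3.563 3.348
endloop
endfacet
facet normal 0.893 0.218 0.394
outer loop
vertex 0.993 2.735 3.18
vertex 0.607 3.434 3.668
vertex 0.654 2.575 4.038
endloop
endfacet
facet normal -0.066 0.850 0.522
outer loop
vertex 0.607 3.434 3.668
vertex -0.263 3.563 3.348
vertex -0.122 3.087 4.141
endloop
endfacet
facet normal -0.844 0.478 -0.244
outer loop
vertex -0.263 3.563 3.348
vertex -0.414 2.945 2.662
vertex -0.753 2.785 3.52
endloop
endfacet
facet normal -0.366 -0.385 -0.847
outer loop
vertex -0.414 2.945 2.662
vertex 0.362 2.433 2.559
vertex -0.367 2.086 3.032
endloop
endfacet
facet normal 0.706 -0.545 -0.453
outer loop
vertex 0.362 2.433 2.559
vertex 0.993 2.735 3.18
vertex 0.503 1.957 3.352
endloop
endfacet
facet normal -0.008 -0.208 0.978
outer loop
vertex -0.187 2.174 3.946
vertex 0.654 2.575 4.038
vertex -0.122 3.087 4.141
endloop
endfacet
facet normal -0.670 -0.109 0.734
outer loop
vertex -0.187 2.174 3.946
vertex -0.122 3.087 4.141
vertex -0.753 2.785 3.52
endloop
endfacet
facet normal -0.786 -0.581 0.211
outer loop
vertex -0.187 2.174 3.946
vertex -0.753 2.785 3.52
vertex -0.367 2.086 3.032
endloop
endfacet
facet normal -0.193 -0.972 0.132
outer loop
vertex -0.187 2.174 3.946
vertex -0.367 2.086 3.032
vertex 0.503 1.957 3.352
endloop
endfacet
facet normal 0.288 -0.742 0.605
outer loop
vertex -0.187 2.174 3.946
vertex 0.503 1.957 3.352
vertex 0.654 2.575 4.038
endloop
endfacet
facet normal 0.366 0.385 0.847
outer loop
vertex -0.122 3.087 4.141
vertex 0.654 2.575 4.038
vertex 0.607 3.434 3.668
endloop
endfacet
facet normal -0.706 0.545 0.453
outer loop
vertex -0.753 2.785 3.52
vertex -0.122 3.087 4.141
vertex -0.263 3.563 3.348
endloop
endfacet
facet normal -0.893 -0.218 -0.394
outer loop
vertex -0.367 2.086 3.032
vertex -0.753 2.785 3.52
vertex -0.414 2.945 2.662
endloop
endfacet
facet normal 0.066 -0.850 -0.522
outer loop
vertex 0.503 1.957 3.352
vertex -0.367 2.086 3.032
vertex 0.362 2.433 2.559
endloop
endfacet
facet normal 0.844 -0.478 0.244
outer loop
vertex 0.654 2.575 4.038
vertex 0.503 1.957 3.352
vertex 0.993 2.735 3.18
endloop
endfacet

endsolid


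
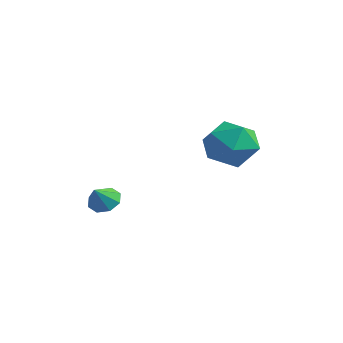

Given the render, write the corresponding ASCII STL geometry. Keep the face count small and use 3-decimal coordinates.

solid 
facet normal -0.231 0.638 -0.734
outer loop
vertex 1.024 -1.575 1.52
vertex 0.683 -2.068 1.199
vertex 0.524 -1.594 1.661
endloop
endfacet
facet normal 0.246 0.316 0.916
outer loop
vertex 1.024 -1.575 1.52
vertex 0.524 -1.594 1.661
vertex 0.917 -2.712 1.941
endloop
endfacet
facet normal -0.231 0.638 -0.734
outer loop
vertex 0.524 -1.594 1.661
vertex 0.683 -2.068 1.199
vertex 0.116 -1.891 1.531
endloop
endfacet
facet normal -0.369 0.102 0.924
outer loop
vertex 0.524 -1.594 1.661
vertex 0.116 -1.891 1.531
vertex 0.917 -2.712 1.941
endloop
endfacet
facet normal -0.231 0.637 -0.735
outer loop
vertex 0.116 -1.891 1.531
vertex 0.683 -2.068 1.199
vertex 0.041 -2.292 1.207
endloop
endfacet
facet normal -0.694 -0.369 0.618
outer loop
vertex 0.116 -1.891 1.531
vertex 0.041 -2.292 1.207
vertex 0.917 -2.712 1.941
endloop
endfacet
facet normal -0.232 0.638 -0.735
outer loop
vertex 0.041 -2.292 1.207
vertex 0.683 -2.068 1.199
vertex 0.341 -2.561 0.879
endloop
endfacet
facet normal -0.542 -0.821 0.177
outer loop
vertex 0.041 -2.292 1.207
vertex 0.341 -2.561 0.879
vertex 0.917 -2.712 1.941
endloop
endfacet
facet normal -0.232 0.638 -0.734
outer loop
vertex 0.341 -2.561 0.879
vertex 0.683 -2.068 1.199
vertex 0.842 -2.541 0.738
endloop
endfacet
facet normal -0.000 -0.990 -0.141
outer loop
vertex 0.341 -2.561 0.879
vertex 0.842 -2.541 0.738
vertex 0.917 -2.712 1.941
endloop
endfacet
facet normal -0.233 0.638 -0.734
outer loop
vertex 0.842 -2.541 0.738
vertex 0.683 -2.068 1.199
vertex 1.249 -2.244 0.867
endloop
endfacet
facet normal 0.613 -0.776 -0.149
outer loop
vertex 0.842 -2.541 0.738
vertex 1.249 -2.244 0.867
vertex 0.917 -2.712 1.941
endloop
endfacet
facet normal -0.232 0.638 -0.734
outer loop
vertex 1.249 -2.244 0.867
vertex 0.683 -2.068 1.199
vertex 1.325 -1.844 1.191
endloop
endfacet
facet normal 0.939 -0.306 0.157
outer loop
vertex 1.249 -2.244 0.867
vertex 1.325 -1.844 1.191
vertex 0.917 -2.712 1.941
endloop
endfacet
facet normal -0.232 0.638 -0.734
outer loop
vertex 1.325 -1.844 1.191
vertex 0.683 -2.068 1.199
vertex 1.024 -1.575 1.52
endloop
endfacet
facet normal 0.787 0.148 0.599
outer loop
vertex 1.325 -1.844 1.191
vertex 1.024 -1.575 1.52
vertex 0.917 -2.712 1.941
endloop
endfacet
facet normal -0.470 -0.876 0.105
outer loop
vertex 1.546 1.956 3.606
vertex 2.488 1.385 3.059
vertex 2.484 1.534 4.28
endloop
endfacet
facet normal -0.646 -0.428 0.632
outer loop
vertex 1.546 1.956 3.606
vertex 2.484 1.534 4.28
vertex 1.996 2.637 4.527
endloop
endfacet
facet normal -0.928 0.158 0.337
outer loop
vertex 1.546 1.956 3.606
vertex 1.996 2.637 4.527
vertex 1.699 3.168 3.458
endloop
endfacet
facet normal -0.926 0.072 -0.371
outer loop
vertex 1.546 1.956 3.606
vertex 1.699 3.168 3.458
vertex 2.003 2.395 2.551
endloop
endfacet
facet normal -0.643 -0.567 -0.515
outer loop
vertex 1.546 1.956 3.606
vertex 2.003 2.395 2.551
vertex 2.488 1.385 3.059
endloop
endfacet
facet normal -0.047 -0.238 0.970
outer loop
vertex 1.996 2.637 4.527
vertex 2.484 1.534 4.28
vertex 3.217 2.485 4.549
endloop
endfacet
facet normal 0.238 -0.964 0.118
outer loop
vertex 2.484 1.534 4.28
vertex 2.488 1.385 3.059
vertex 3.521 1.712 3.642
endloop
endfacet
facet normal -0.042 -0.465 -0.884
outer loop
vertex 2.488 1.385 3.059
vertex 2.003 2.395 2.551
vertex 3.224 2.243 2.573
endloop
endfacet
facet normal -0.499 0.570 -0.653
outer loop
vertex 2.003 2.395 2.551
vertex 1.699 3.168 3.458
vertex 2.736 3.346 2.82
endloop
endfacet
facet normal -0.503 0.710 0.493
outer loop
vertex 1.699 3.168 3.458
vertex 1.996 2.637 4.527
vertex 2.732 3.495 4.041
endloop
endfacet
facet normal 0.926 -0.072 0.371
outer loop
vertex 3.674 2.924 3.494
vertex 3.217 2.485 4.549
vertex 3.521 1.712 3.642
endloop
endfacet
facet normal 0.928 -0.158 -0.337
outer loop
vertex 3.674 2.924 3.494
vertex 3.521 1.712 3.642
vertex 3.224 2.243 2.573
endloop
endfacet
facet normal 0.646 0.428 -0.632
outer loop
vertex 3.674 2.924 3.494
vertex 3.224 2.243 2.573
vertex 2.736 3.346 2.82
endloop
endfacet
facet normal 0.470 0.876 -0.105
outer loop
vertex 3.674 2.924 3.494
vertex 2.736 3.346 2.82
vertex 2.732 3.495 4.041
endloop
endfacet
facet normal 0.643 0.567 0.515
outer loop
vertex 3.674 2.924 3.494
vertex 2.732 3.495 4.041
vertex 3.217 2.485 4.549
endloop
endfacet
facet normal 0.499 -0.570 0.653
outer loop
vertex 3.521 1.712 3.642
vertex 3.217 2.485 4.549
vertex 2.484 1.534 4.28
endloop
endfacet
facet normal 0.503 -0.710 -0.493
outer loop
vertex 3.224 2.243 2.573
vertex 3.521 1.712 3.642
vertex 2.488 1.385 3.059
endloop
endfacet
facet normal 0.047 0.238 -0.970
outer loop
vertex 2.736 3.346 2.82
vertex 3.224 2.243 2.573
vertex 2.003 2.395 2.551
endloop
endfacet
facet normal -0.238 0.964 -0.118
outer loop
vertex 2.732 3.495 4.041
vertex 2.736 3.346 2.82
vertex 1.699 3.168 3.458
endloop
endfacet
facet normal 0.042 0.465 0.884
outer loop
vertex 3.217 2.485 4.549
vertex 2.732 3.495 4.041
vertex 1.996 2.637 4.527
endloop
endfacet

endsolid


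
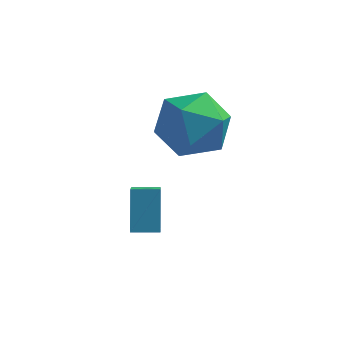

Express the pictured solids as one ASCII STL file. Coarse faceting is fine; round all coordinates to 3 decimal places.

solid 
facet normal -0.297 0.134 0.945
outer loop
vertex 1.994 3.433 4.233
vertex 2.666 2.45 4.583
vertex 3.175 3.582 4.583
endloop
endfacet
facet normal -0.272 0.755 0.597
outer loop
vertex 1.994 3.433 4.233
vertex 3.175 3.582 4.583
vertex 2.736 4.2 3.601
endloop
endfacet
facet normal -0.705 0.708 0.031
outer loop
vertex 1.994 3.433 4.233
vertex 2.736 4.2 3.601
vertex 1.956 3.45 2.993
endloop
endfacet
facet normal -0.998 0.057 0.031
outer loop
vertex 1.994 3.433 4.233
vertex 1.956 3.45 2.993
vertex 1.913 2.368 3.6
endloop
endfacet
facet normal -0.746 -0.298 0.596
outer loop
vertex 1.994 3.433 4.233
vertex 1.913 2.368 3.6
vertex 2.666 2.45 4.583
endloop
endfacet
facet normal 0.393 0.847 0.357
outer loop
vertex 2.736 4.2 3.601
vertex 3.175 3.582 4.583
vertex 3.867 3.692 3.56
endloop
endfacet
facet normal 0.353 -0.159 0.922
outer loop
vertex 3.175 3.582 4.583
vertex 2.666 2.45 4.583
vertex 3.824 2.61 4.167
endloop
endfacet
facet normal -0.372 -0.857 0.356
outer loop
vertex 2.666 2.45 4.583
vertex 1.913 2.368 3.6
vertex 3.044 1.86 3.559
endloop
endfacet
facet normal -0.780 -0.282 -0.558
outer loop
vertex 1.913 2.368 3.6
vertex 1.956 3.45 2.993
vertex 2.605 2.478 2.577
endloop
endfacet
facet normal -0.307 0.771 -0.558
outer loop
vertex 1.956 3.45 2.993
vertex 2.736 4.2 3.601
vertex 3.114 3.61 2.577
endloop
endfacet
facet normal 0.998 -0.057 -0.031
outer loop
vertex 3.786 2.627 2.927
vertex 3.867 3.692 3.56
vertex 3.824 2.61 4.167
endloop
endfacet
facet normal 0.705 -0.708 -0.031
outer loop
vertex 3.786 2.627 2.927
vertex 3.824 2.61 4.167
vertex 3.044 1.86 3.559
endloop
endfacet
facet normal 0.272 -0.755 -0.597
outer loop
vertex 3.786 2.627 2.927
vertex 3.044 1.86 3.559
vertex 2.605 2.478 2.577
endloop
endfacet
facet normal 0.297 -0.134 -0.945
outer loop
vertex 3.786 2.627 2.927
vertex 2.605 2.478 2.577
vertex 3.114 3.61 2.577
endloop
endfacet
facet normal 0.746 0.298 -0.596
outer loop
vertex 3.786 2.627 2.927
vertex 3.114 3.61 2.577
vertex 3.867 3.692 3.56
endloop
endfacet
facet normal 0.780 0.282 0.558
outer loop
vertex 3.824 2.61 4.167
vertex 3.867 3.692 3.56
vertex 3.175 3.582 4.583
endloop
endfacet
facet normal 0.307 -0.771 0.558
outer loop
vertex 3.044 1.86 3.559
vertex 3.824 2.61 4.167
vertex 2.666 2.45 4.583
endloop
endfacet
facet normal -0.393 -0.847 -0.357
outer loop
vertex 2.605 2.478 2.577
vertex 3.044 1.86 3.559
vertex 1.913 2.368 3.6
endloop
endfacet
facet normal -0.353 0.159 -0.922
outer loop
vertex 3.114 3.61 2.577
vertex 2.605 2.478 2.577
vertex 1.956 3.45 2.993
endloop
endfacet
facet normal 0.372 0.857 -0.356
outer loop
vertex 3.867 3.692 3.56
vertex 3.114 3.61 2.577
vertex 2.736 4.2 3.601
endloop
endfacet
facet normal -0.980 -0.197 0.005
outer loop
vertex 1.826 -0.47 1.55
vertex 1.667 0.353 2.672
vertex 1.569 0.786 0.592
endloop
endfacet
facet normal 0.114 -0.588 -0.801
outer loop
vertex 2.373 0.947 0.588
vertex 1.826 -0.47 1.55
vertex 1.569 0.786 0.592
endloop
endfacet
facet normal -0.980 -0.197 0.005
outer loop
vertex 1.569 0.786 0.592
vertex 1.667 0.353 2.672
vertex 1.41 1.609 1.714
endloop
endfacet
facet normal -0.160 0.785 -0.598
outer loop
vertex 1.41 1.609 1.714
vertex 2.373 0.947 0.588
vertex 1.569 0.786 0.592
endloop
endfacet
facet normal 0.160 -0.785 0.598
outer loop
vertex 1.826 -0.47 1.55
vertex 2.471 0.514 2.668
vertex 1.667 0.353 2.672
endloop
endfacet
facet normal 0.114 -0.588 -0.801
outer loop
vertex 2.63 -0.309 1.546
vertex 1.826 -0.47 1.55
vertex 2.373 0.947 0.588
endloop
endfacet
facet normal 0.160 -0.785 0.598
outer loop
vertex 2.63 -0.309 1.546
vertex 2.471 0.514 2.668
vertex 1.826 -0.47 1.55
endloop
endfacet
facet normal -0.114 0.588 0.801
outer loop
vertex 1.667 0.353 2.672
vertex 2.471 0.514 2.668
vertex 1.41 1.609 1.714
endloop
endfacet
facet normal -0.160 0.785 -0.598
outer loop
vertex 2.214 1.77 1.71
vertex 2.373 0.947 0.588
vertex 1.41 1.609 1.714
endloop
endfacet
facet normal -0.114 0.588 0.801
outer loop
vertex 1.41 1.609 1.714
vertex 2.471 0.514 2.668
vertex 2.214 1.77 1.71
endloop
endfacet
facet normal 0.980 0.197 -0.005
outer loop
vertex 2.214 1.77 1.71
vertex 2.63 -0.309 1.546
vertex 2.373 0.947 0.588
endloop
endfacet
facet normal 0.980 0.197 -0.005
outer loop
vertex 2.471 0.514 2.668
vertex 2.63 -0.309 1.546
vertex 2.214 1.77 1.71
endloop
endfacet

endsolid


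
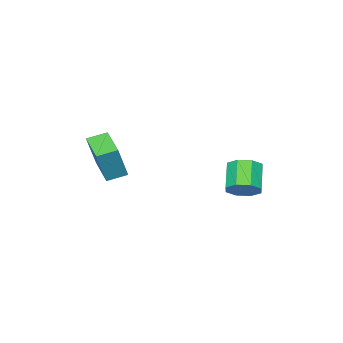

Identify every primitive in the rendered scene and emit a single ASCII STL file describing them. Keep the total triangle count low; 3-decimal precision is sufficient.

solid 
facet normal 0.569 0.433 -0.699
outer loop
vertex -2.458 3.046 -3.229
vertex -3.182 3.565 -3.497
vertex -2.496 3.664 -2.877
endloop
endfacet
facet normal 0.821 -0.244 0.516
outer loop
vertex -2.458 3.046 -3.229
vertex -2.496 3.664 -2.877
vertex -3.413 2.317 -2.055
endloop
endfacet
facet normal 0.821 -0.243 0.517
outer loop
vertex -3.413 2.317 -2.055
vertex -2.496 3.664 -2.877
vertex -3.452 2.935 -1.703
endloop
endfacet
facet normal -0.568 -0.434 0.699
outer loop
vertex -3.413 2.317 -2.055
vertex -3.452 2.935 -1.703
vertex -4.138 2.835 -2.323
endloop
endfacet
facet normal 0.569 0.434 -0.699
outer loop
vertex -2.496 3.664 -2.877
vertex -3.182 3.565 -3.497
vertex -2.936 4.223 -2.888
endloop
endfacet
facet normal 0.542 0.441 0.715
outer loop
vertex -2.496 3.664 -2.877
vertex -2.936 4.223 -2.888
vertex -3.452 2.935 -1.703
endloop
endfacet
facet normal 0.542 0.441 0.715
outer loop
vertex -3.452 2.935 -1.703
vertex -2.936 4.223 -2.888
vertex -3.892 3.494 -1.714
endloop
endfacet
facet normal -0.569 -0.434 0.699
outer loop
vertex -3.452 2.935 -1.703
vertex -3.892 3.494 -1.714
vertex -4.138 2.835 -2.323
endloop
endfacet
facet normal 0.569 0.434 -0.699
outer loop
vertex -2.936 4.223 -2.888
vertex -3.182 3.565 -3.497
vertex -3.521 4.397 -3.256
endloop
endfacet
facet normal -0.053 0.867 0.495
outer loop
vertex -2.936 4.223 -2.888
vertex -3.521 4.397 -3.256
vertex -3.892 3.494 -1.714
endloop
endfacet
facet normal -0.055 0.867 0.495
outer loop
vertex -3.892 3.494 -1.714
vertex -3.521 4.397 -3.256
vertex -4.476 3.667 -2.082
endloop
endfacet
facet normal -0.569 -0.434 0.699
outer loop
vertex -3.892 3.494 -1.714
vertex -4.476 3.667 -2.082
vertex -4.138 2.835 -2.323
endloop
endfacet
facet normal 0.568 0.434 -0.699
outer loop
vertex -3.521 4.397 -3.256
vertex -3.182 3.565 -3.497
vertex -3.907 4.083 -3.765
endloop
endfacet
facet normal -0.619 0.785 -0.015
outer loop
vertex -3.521 4.397 -3.256
vertex -3.907 4.083 -3.765
vertex -4.476 3.667 -2.082
endloop
endfacet
facet normal -0.618 0.786 -0.015
outer loop
vertex -4.476 3.667 -2.082
vertex -3.907 4.083 -3.765
vertex -4.862 3.354 -2.591
endloop
endfacet
facet normal -0.569 -0.434 0.698
outer loop
vertex -4.476 3.667 -2.082
vertex -4.862 3.354 -2.591
vertex -4.138 2.835 -2.323
endloop
endfacet
facet normal 0.568 0.434 -0.699
outer loop
vertex -3.907 4.083 -3.765
vertex -3.182 3.565 -3.497
vertex -3.868 3.465 -4.117
endloop
endfacet
facet normal -0.821 0.243 -0.517
outer loop
vertex -3.907 4.083 -3.765
vertex -3.868 3.465 -4.117
vertex -4.862 3.354 -2.591
endloop
endfacet
facet normal -0.821 0.244 -0.517
outer loop
vertex -4.862 3.354 -2.591
vertex -3.868 3.465 -4.117
vertex -4.824 2.736 -2.943
endloop
endfacet
facet normal -0.569 -0.433 0.699
outer loop
vertex -4.862 3.354 -2.591
vertex -4.824 2.736 -2.943
vertex -4.138 2.835 -2.323
endloop
endfacet
facet normal 0.569 0.434 -0.699
outer loop
vertex -3.868 3.465 -4.117
vertex -3.182 3.565 -3.497
vertex -3.428 2.906 -4.106
endloop
endfacet
facet normal -0.542 -0.441 -0.715
outer loop
vertex -3.868 3.465 -4.117
vertex -3.428 2.906 -4.106
vertex -4.824 2.736 -2.943
endloop
endfacet
facet normal -0.542 -0.441 -0.715
outer loop
vertex -4.824 2.736 -2.943
vertex -3.428 2.906 -4.106
vertex -4.384 2.177 -2.932
endloop
endfacet
facet normal -0.569 -0.434 0.699
outer loop
vertex -4.824 2.736 -2.943
vertex -4.384 2.177 -2.932
vertex -4.138 2.835 -2.323
endloop
endfacet
facet normal 0.569 0.434 -0.699
outer loop
vertex -3.428 2.906 -4.106
vertex -3.182 3.565 -3.497
vertex -2.844 2.733 -3.738
endloop
endfacet
facet normal 0.054 -0.868 -0.494
outer loop
vertex -3.428 2.906 -4.106
vertex -2.844 2.733 -3.738
vertex -4.384 2.177 -2.932
endloop
endfacet
facet normal 0.054 -0.867 -0.495
outer loop
vertex -4.384 2.177 -2.932
vertex -2.844 2.733 -3.738
vertex -3.799 2.003 -2.564
endloop
endfacet
facet normal -0.569 -0.434 0.699
outer loop
vertex -4.384 2.177 -2.932
vertex -3.799 2.003 -2.564
vertex -4.138 2.835 -2.323
endloop
endfacet
facet normal 0.569 0.434 -0.698
outer loop
vertex -2.844 2.733 -3.738
vertex -3.182 3.565 -3.497
vertex -2.458 3.046 -3.229
endloop
endfacet
facet normal 0.618 -0.786 0.014
outer loop
vertex -2.844 2.733 -3.738
vertex -2.458 3.046 -3.229
vertex -3.799 2.003 -2.564
endloop
endfacet
facet normal 0.619 -0.786 0.015
outer loop
vertex -3.799 2.003 -2.564
vertex -2.458 3.046 -3.229
vertex -3.413 2.317 -2.055
endloop
endfacet
facet normal -0.568 -0.434 0.699
outer loop
vertex -3.799 2.003 -2.564
vertex -3.413 2.317 -2.055
vertex -4.138 2.835 -2.323
endloop
endfacet
facet normal -0.782 0.551 0.290
outer loop
vertex 1.337 -1.134 0.457
vertex 2.324 0.508 -0.002
vertex 0.603 -1.207 -1.381
endloop
endfacet
facet normal -0.501 -0.834 0.233
outer loop
vertex 1.456 -1.808 -1.698
vertex 1.337 -1.134 0.457
vertex 0.603 -1.207 -1.381
endloop
endfacet
facet normal -0.782 0.551 0.290
outer loop
vertex 0.603 -1.207 -1.381
vertex 2.324 0.508 -0.002
vertex 1.59 0.435 -1.84
endloop
endfacet
facet normal -0.371 -0.037 -0.928
outer loop
vertex 1.59 0.435 -1.84
vertex 1.456 -1.808 -1.698
vertex 0.603 -1.207 -1.381
endloop
endfacet
facet normal 0.371 0.037 0.928
outer loop
vertex 1.337 -1.134 0.457
vertex 3.177 -0.093 -0.319
vertex 2.324 0.508 -0.002
endloop
endfacet
facet normal -0.501 -0.834 0.233
outer loop
vertex 2.19 -1.735 0.14
vertex 1.337 -1.134 0.457
vertex 1.456 -1.808 -1.698
endloop
endfacet
facet normal 0.371 0.037 0.928
outer loop
vertex 2.19 -1.735 0.14
vertex 3.177 -0.093 -0.319
vertex 1.337 -1.134 0.457
endloop
endfacet
facet normal 0.501 0.834 -0.233
outer loop
vertex 2.324 0.508 -0.002
vertex 3.177 -0.093 -0.319
vertex 1.59 0.435 -1.84
endloop
endfacet
facet normal -0.371 -0.037 -0.928
outer loop
vertex 2.443 -0.166 -2.157
vertex 1.456 -1.808 -1.698
vertex 1.59 0.435 -1.84
endloop
endfacet
facet normal 0.501 0.834 -0.233
outer loop
vertex 1.59 0.435 -1.84
vertex 3.177 -0.093 -0.319
vertex 2.443 -0.166 -2.157
endloop
endfacet
facet normal 0.782 -0.551 -0.290
outer loop
vertex 2.443 -0.166 -2.157
vertex 2.19 -1.735 0.14
vertex 1.456 -1.808 -1.698
endloop
endfacet
facet normal 0.782 -0.551 -0.290
outer loop
vertex 3.177 -0.093 -0.319
vertex 2.19 -1.735 0.14
vertex 2.443 -0.166 -2.157
endloop
endfacet

endsolid


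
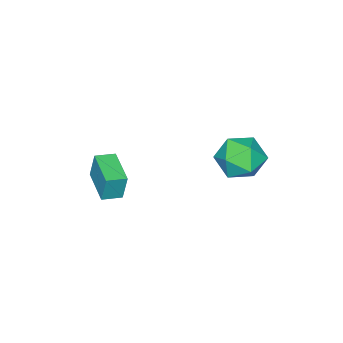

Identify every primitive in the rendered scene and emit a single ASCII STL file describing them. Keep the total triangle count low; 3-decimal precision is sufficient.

solid 
facet normal -0.539 -0.832 0.134
outer loop
vertex 1.289 -3.692 4.071
vertex 0.591 -3.257 3.965
vertex 1.334 -3.912 2.882
endloop
endfacet
facet normal 0.842 -0.524 0.129
outer loop
vertex 2.169 -2.623 2.675
vertex 1.289 -3.692 4.071
vertex 1.334 -3.912 2.882
endloop
endfacet
facet normal -0.538 -0.832 0.134
outer loop
vertex 1.334 -3.912 2.882
vertex 0.591 -3.257 3.965
vertex 0.635 -3.477 2.776
endloop
endfacet
facet normal 0.036 -0.181 -0.983
outer loop
vertex 0.635 -3.477 2.776
vertex 2.169 -2.623 2.675
vertex 1.334 -3.912 2.882
endloop
endfacet
facet normal -0.036 0.181 0.983
outer loop
vertex 1.289 -3.692 4.071
vertex 1.426 -1.968 3.758
vertex 0.591 -3.257 3.965
endloop
endfacet
facet normal 0.841 -0.525 0.128
outer loop
vertex 2.125 -2.403 3.864
vertex 1.289 -3.692 4.071
vertex 2.169 -2.623 2.675
endloop
endfacet
facet normal -0.036 0.181 0.983
outer loop
vertex 2.125 -2.403 3.864
vertex 1.426 -1.968 3.758
vertex 1.289 -3.692 4.071
endloop
endfacet
facet normal -0.842 0.525 -0.128
outer loop
vertex 0.591 -3.257 3.965
vertex 1.426 -1.968 3.758
vertex 0.635 -3.477 2.776
endloop
endfacet
facet normal 0.036 -0.181 -0.983
outer loop
vertex 1.471 -2.188 2.569
vertex 2.169 -2.623 2.675
vertex 0.635 -3.477 2.776
endloop
endfacet
facet normal -0.841 0.525 -0.129
outer loop
vertex 0.635 -3.477 2.776
vertex 1.426 -1.968 3.758
vertex 1.471 -2.188 2.569
endloop
endfacet
facet normal 0.539 0.832 -0.134
outer loop
vertex 1.471 -2.188 2.569
vertex 2.125 -2.403 3.864
vertex 2.169 -2.623 2.675
endloop
endfacet
facet normal 0.538 0.832 -0.134
outer loop
vertex 1.426 -1.968 3.758
vertex 2.125 -2.403 3.864
vertex 1.471 -2.188 2.569
endloop
endfacet
facet normal -0.260 -0.030 0.965
outer loop
vertex -3.113 0.267 3.744
vertex -4.033 -0.284 3.479
vertex -3.106 -0.837 3.712
endloop
endfacet
facet normal 0.449 -0.023 0.893
outer loop
vertex -3.113 0.267 3.744
vertex -3.106 -0.837 3.712
vertex -2.256 -0.267 3.299
endloop
endfacet
facet normal 0.629 0.566 0.533
outer loop
vertex -3.113 0.267 3.744
vertex -2.256 -0.267 3.299
vertex -2.656 0.638 2.81
endloop
endfacet
facet normal 0.030 0.924 0.382
outer loop
vertex -3.113 0.267 3.744
vertex -2.656 0.638 2.81
vertex -3.755 0.628 2.921
endloop
endfacet
facet normal -0.520 0.556 0.649
outer loop
vertex -3.113 0.267 3.744
vertex -3.755 0.628 2.921
vertex -4.033 -0.284 3.479
endloop
endfacet
facet normal 0.637 -0.587 0.500
outer loop
vertex -2.256 -0.267 3.299
vertex -3.106 -0.837 3.712
vertex -2.645 -1.148 2.759
endloop
endfacet
facet normal -0.512 -0.599 0.616
outer loop
vertex -3.106 -0.837 3.712
vertex -4.033 -0.284 3.479
vertex -3.744 -1.158 2.87
endloop
endfacet
facet normal -0.932 0.348 0.104
outer loop
vertex -4.033 -0.284 3.479
vertex -3.755 0.628 2.921
vertex -4.144 -0.253 2.381
endloop
endfacet
facet normal -0.042 0.944 -0.328
outer loop
vertex -3.755 0.628 2.921
vertex -2.656 0.638 2.81
vertex -3.294 0.317 1.968
endloop
endfacet
facet normal 0.927 0.365 -0.083
outer loop
vertex -2.656 0.638 2.81
vertex -2.256 -0.267 3.299
vertex -2.367 -0.236 2.201
endloop
endfacet
facet normal -0.030 -0.924 -0.382
outer loop
vertex -3.287 -0.787 1.936
vertex -2.645 -1.148 2.759
vertex -3.744 -1.158 2.87
endloop
endfacet
facet normal -0.629 -0.566 -0.533
outer loop
vertex -3.287 -0.787 1.936
vertex -3.744 -1.158 2.87
vertex -4.144 -0.253 2.381
endloop
endfacet
facet normal -0.449 0.023 -0.893
outer loop
vertex -3.287 -0.787 1.936
vertex -4.144 -0.253 2.381
vertex -3.294 0.317 1.968
endloop
endfacet
facet normal 0.260 0.030 -0.965
outer loop
vertex -3.287 -0.787 1.936
vertex -3.294 0.317 1.968
vertex -2.367 -0.236 2.201
endloop
endfacet
facet normal 0.520 -0.556 -0.649
outer loop
vertex -3.287 -0.787 1.936
vertex -2.367 -0.236 2.201
vertex -2.645 -1.148 2.759
endloop
endfacet
facet normal 0.042 -0.944 0.328
outer loop
vertex -3.744 -1.158 2.87
vertex -2.645 -1.148 2.759
vertex -3.106 -0.837 3.712
endloop
endfacet
facet normal -0.927 -0.365 0.083
outer loop
vertex -4.144 -0.253 2.381
vertex -3.744 -1.158 2.87
vertex -4.033 -0.284 3.479
endloop
endfacet
facet normal -0.637 0.587 -0.500
outer loop
vertex -3.294 0.317 1.968
vertex -4.144 -0.253 2.381
vertex -3.755 0.628 2.921
endloop
endfacet
facet normal 0.512 0.599 -0.616
outer loop
vertex -2.367 -0.236 2.201
vertex -3.294 0.317 1.968
vertex -2.656 0.638 2.81
endloop
endfacet
facet normal 0.932 -0.348 -0.104
outer loop
vertex -2.645 -1.148 2.759
vertex -2.367 -0.236 2.201
vertex -2.256 -0.267 3.299
endloop
endfacet

endsolid


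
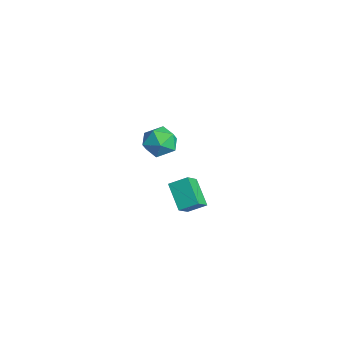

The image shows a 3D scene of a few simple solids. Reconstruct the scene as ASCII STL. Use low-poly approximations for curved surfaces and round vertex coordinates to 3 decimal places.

solid 
facet normal -0.625 -0.178 0.760
outer loop
vertex -4.617 3.716 1.057
vertex -4.801 2.637 0.653
vertex -3.936 2.837 1.411
endloop
endfacet
facet normal -0.120 0.289 0.950
outer loop
vertex -4.617 3.716 1.057
vertex -3.936 2.837 1.411
vertex -3.464 3.873 1.155
endloop
endfacet
facet normal -0.158 0.847 0.507
outer loop
vertex -4.617 3.716 1.057
vertex -3.464 3.873 1.155
vertex -4.037 4.314 0.238
endloop
endfacet
facet normal -0.687 0.726 0.044
outer loop
vertex -4.617 3.716 1.057
vertex -4.037 4.314 0.238
vertex -4.864 3.55 -0.072
endloop
endfacet
facet normal -0.976 0.091 0.200
outer loop
vertex -4.617 3.716 1.057
vertex -4.864 3.55 -0.072
vertex -4.801 2.637 0.653
endloop
endfacet
facet normal 0.515 -0.023 0.857
outer loop
vertex -3.464 3.873 1.155
vertex -3.936 2.837 1.411
vertex -2.936 2.89 0.812
endloop
endfacet
facet normal -0.303 -0.778 0.551
outer loop
vertex -3.936 2.837 1.411
vertex -4.801 2.637 0.653
vertex -3.763 2.126 0.502
endloop
endfacet
facet normal -0.869 -0.343 -0.356
outer loop
vertex -4.801 2.637 0.653
vertex -4.864 3.55 -0.072
vertex -4.336 2.567 -0.415
endloop
endfacet
facet normal -0.402 0.683 -0.610
outer loop
vertex -4.864 3.55 -0.072
vertex -4.037 4.314 0.238
vertex -3.864 3.603 -0.671
endloop
endfacet
facet normal 0.454 0.880 0.140
outer loop
vertex -4.037 4.314 0.238
vertex -3.464 3.873 1.155
vertex -2.999 3.803 0.087
endloop
endfacet
facet normal 0.687 -0.726 -0.044
outer loop
vertex -3.183 2.724 -0.317
vertex -2.936 2.89 0.812
vertex -3.763 2.126 0.502
endloop
endfacet
facet normal 0.158 -0.847 -0.507
outer loop
vertex -3.183 2.724 -0.317
vertex -3.763 2.126 0.502
vertex -4.336 2.567 -0.415
endloop
endfacet
facet normal 0.120 -0.289 -0.950
outer loop
vertex -3.183 2.724 -0.317
vertex -4.336 2.567 -0.415
vertex -3.864 3.603 -0.671
endloop
endfacet
facet normal 0.625 0.178 -0.760
outer loop
vertex -3.183 2.724 -0.317
vertex -3.864 3.603 -0.671
vertex -2.999 3.803 0.087
endloop
endfacet
facet normal 0.976 -0.091 -0.200
outer loop
vertex -3.183 2.724 -0.317
vertex -2.999 3.803 0.087
vertex -2.936 2.89 0.812
endloop
endfacet
facet normal 0.402 -0.683 0.610
outer loop
vertex -3.763 2.126 0.502
vertex -2.936 2.89 0.812
vertex -3.936 2.837 1.411
endloop
endfacet
facet normal -0.454 -0.880 -0.140
outer loop
vertex -4.336 2.567 -0.415
vertex -3.763 2.126 0.502
vertex -4.801 2.637 0.653
endloop
endfacet
facet normal -0.515 0.023 -0.857
outer loop
vertex -3.864 3.603 -0.671
vertex -4.336 2.567 -0.415
vertex -4.864 3.55 -0.072
endloop
endfacet
facet normal 0.303 0.778 -0.551
outer loop
vertex -2.999 3.803 0.087
vertex -3.864 3.603 -0.671
vertex -4.037 4.314 0.238
endloop
endfacet
facet normal 0.869 0.343 0.356
outer loop
vertex -2.936 2.89 0.812
vertex -2.999 3.803 0.087
vertex -3.464 3.873 1.155
endloop
endfacet
facet normal -0.806 -0.009 0.592
outer loop
vertex 2.465 1.194 2.087
vertex 2.86 2.146 2.64
vertex 1.809 1.978 1.205
endloop
endfacet
facet normal -0.338 -0.814 -0.472
outer loop
vertex 3.26 1.994 0.14
vertex 2.465 1.194 2.087
vertex 1.809 1.978 1.205
endloop
endfacet
facet normal -0.806 -0.009 0.592
outer loop
vertex 1.809 1.978 1.205
vertex 2.86 2.146 2.64
vertex 2.204 2.93 1.758
endloop
endfacet
facet normal -0.486 0.581 -0.653
outer loop
vertex 2.204 2.93 1.758
vertex 3.26 1.994 0.14
vertex 1.809 1.978 1.205
endloop
endfacet
facet normal 0.486 -0.581 0.653
outer loop
vertex 2.465 1.194 2.087
vertex 4.311 2.162 1.575
vertex 2.86 2.146 2.64
endloop
endfacet
facet normal -0.338 -0.814 -0.472
outer loop
vertex 3.916 1.21 1.022
vertex 2.465 1.194 2.087
vertex 3.26 1.994 0.14
endloop
endfacet
facet normal 0.486 -0.581 0.653
outer loop
vertex 3.916 1.21 1.022
vertex 4.311 2.162 1.575
vertex 2.465 1.194 2.087
endloop
endfacet
facet normal 0.338 0.814 0.472
outer loop
vertex 2.86 2.146 2.64
vertex 4.311 2.162 1.575
vertex 2.204 2.93 1.758
endloop
endfacet
facet normal -0.486 0.581 -0.653
outer loop
vertex 3.655 2.946 0.693
vertex 3.26 1.994 0.14
vertex 2.204 2.93 1.758
endloop
endfacet
facet normal 0.338 0.814 0.472
outer loop
vertex 2.204 2.93 1.758
vertex 4.311 2.162 1.575
vertex 3.655 2.946 0.693
endloop
endfacet
facet normal 0.806 0.009 -0.592
outer loop
vertex 3.655 2.946 0.693
vertex 3.916 1.21 1.022
vertex 3.26 1.994 0.14
endloop
endfacet
facet normal 0.806 0.009 -0.592
outer loop
vertex 4.311 2.162 1.575
vertex 3.916 1.21 1.022
vertex 3.655 2.946 0.693
endloop
endfacet

endsolid


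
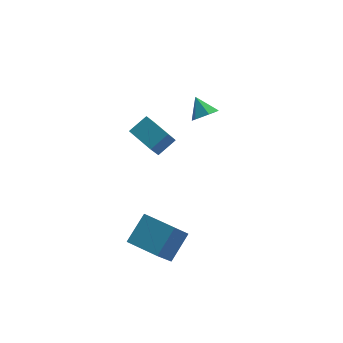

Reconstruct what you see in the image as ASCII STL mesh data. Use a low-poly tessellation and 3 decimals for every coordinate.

solid 
facet normal 0.095 -0.749 -0.655
outer loop
vertex 1.799 1.855 -1.845
vertex 1.155 1.6 -1.647
vertex 1.204 2.076 -2.184
endloop
endfacet
facet normal 0.441 0.873 -0.205
outer loop
vertex 1.799 1.855 -1.845
vertex 1.204 2.076 -2.184
vertex 1.045 2.46 -0.893
endloop
endfacet
facet normal 0.096 -0.749 -0.655
outer loop
vertex 1.204 2.076 -2.184
vertex 1.155 1.6 -1.647
vertex 0.56 1.821 -1.987
endloop
endfacet
facet normal -0.430 0.850 -0.306
outer loop
vertex 1.204 2.076 -2.184
vertex 0.56 1.821 -1.987
vertex 1.045 2.46 -0.893
endloop
endfacet
facet normal 0.097 -0.748 -0.656
outer loop
vertex 0.56 1.821 -1.987
vertex 1.155 1.6 -1.647
vertex 0.512 1.344 -1.45
endloop
endfacet
facet normal -0.919 0.332 0.213
outer loop
vertex 0.56 1.821 -1.987
vertex 0.512 1.344 -1.45
vertex 1.045 2.46 -0.893
endloop
endfacet
facet normal 0.097 -0.748 -0.656
outer loop
vertex 0.512 1.344 -1.45
vertex 1.155 1.6 -1.647
vertex 1.107 1.123 -1.11
endloop
endfacet
facet normal -0.534 -0.160 0.830
outer loop
vertex 0.512 1.344 -1.45
vertex 1.107 1.123 -1.11
vertex 1.045 2.46 -0.893
endloop
endfacet
facet normal 0.095 -0.748 -0.656
outer loop
vertex 1.107 1.123 -1.11
vertex 1.155 1.6 -1.647
vertex 1.75 1.378 -1.308
endloop
endfacet
facet normal 0.340 -0.135 0.931
outer loop
vertex 1.107 1.123 -1.11
vertex 1.75 1.378 -1.308
vertex 1.045 2.46 -0.893
endloop
endfacet
facet normal 0.095 -0.749 -0.656
outer loop
vertex 1.75 1.378 -1.308
vertex 1.155 1.6 -1.647
vertex 1.799 1.855 -1.845
endloop
endfacet
facet normal 0.827 0.380 0.413
outer loop
vertex 1.75 1.378 -1.308
vertex 1.799 1.855 -1.845
vertex 1.045 2.46 -0.893
endloop
endfacet
facet normal -0.841 -0.147 -0.521
outer loop
vertex -3.357 -2.154 0.931
vertex -3.795 -0.799 1.254
vertex -2.789 -1.723 -0.107
endloop
endfacet
facet normal 0.300 -0.928 -0.221
outer loop
vertex -1.865 -1.561 0.466
vertex -3.357 -2.154 0.931
vertex -2.789 -1.723 -0.107
endloop
endfacet
facet normal -0.841 -0.148 -0.521
outer loop
vertex -2.789 -1.723 -0.107
vertex -3.795 -0.799 1.254
vertex -3.227 -0.368 0.215
endloop
endfacet
facet normal 0.451 0.342 -0.824
outer loop
vertex -3.227 -0.368 0.215
vertex -1.865 -1.561 0.466
vertex -2.789 -1.723 -0.107
endloop
endfacet
facet normal -0.451 -0.342 0.824
outer loop
vertex -3.357 -2.154 0.931
vertex -2.871 -0.637 1.827
vertex -3.795 -0.799 1.254
endloop
endfacet
facet normal 0.300 -0.928 -0.221
outer loop
vertex -2.433 -1.992 1.505
vertex -3.357 -2.154 0.931
vertex -1.865 -1.561 0.466
endloop
endfacet
facet normal -0.452 -0.342 0.824
outer loop
vertex -2.433 -1.992 1.505
vertex -2.871 -0.637 1.827
vertex -3.357 -2.154 0.931
endloop
endfacet
facet normal -0.300 0.928 0.221
outer loop
vertex -3.795 -0.799 1.254
vertex -2.871 -0.637 1.827
vertex -3.227 -0.368 0.215
endloop
endfacet
facet normal 0.452 0.342 -0.824
outer loop
vertex -2.303 -0.206 0.789
vertex -1.865 -1.561 0.466
vertex -3.227 -0.368 0.215
endloop
endfacet
facet normal -0.300 0.928 0.221
outer loop
vertex -3.227 -0.368 0.215
vertex -2.871 -0.637 1.827
vertex -2.303 -0.206 0.789
endloop
endfacet
facet normal 0.841 0.148 0.521
outer loop
vertex -2.303 -0.206 0.789
vertex -2.433 -1.992 1.505
vertex -1.865 -1.561 0.466
endloop
endfacet
facet normal 0.840 0.148 0.521
outer loop
vertex -2.871 -0.637 1.827
vertex -2.433 -1.992 1.505
vertex -2.303 -0.206 0.789
endloop
endfacet
facet normal -0.526 0.848 0.063
outer loop
vertex -4.156 -3.165 -2.594
vertex -3.125 -2.4 -4.281
vertex -5.293 -3.798 -3.576
endloop
endfacet
facet normal -0.486 -0.361 0.796
outer loop
vertex -4.435 -5.18 -3.679
vertex -4.156 -3.165 -2.594
vertex -5.293 -3.798 -3.576
endloop
endfacet
facet normal -0.526 0.848 0.063
outer loop
vertex -5.293 -3.798 -3.576
vertex -3.125 -2.4 -4.281
vertex -4.262 -3.033 -5.263
endloop
endfacet
facet normal -0.698 -0.388 -0.602
outer loop
vertex -4.262 -3.033 -5.263
vertex -4.435 -5.18 -3.679
vertex -5.293 -3.798 -3.576
endloop
endfacet
facet normal 0.698 0.388 0.602
outer loop
vertex -4.156 -3.165 -2.594
vertex -2.267 -3.782 -4.384
vertex -3.125 -2.4 -4.281
endloop
endfacet
facet normal -0.486 -0.361 0.796
outer loop
vertex -3.298 -4.547 -2.697
vertex -4.156 -3.165 -2.594
vertex -4.435 -5.18 -3.679
endloop
endfacet
facet normal 0.698 0.388 0.602
outer loop
vertex -3.298 -4.547 -2.697
vertex -2.267 -3.782 -4.384
vertex -4.156 -3.165 -2.594
endloop
endfacet
facet normal 0.486 0.361 -0.796
outer loop
vertex -3.125 -2.4 -4.281
vertex -2.267 -3.782 -4.384
vertex -4.262 -3.033 -5.263
endloop
endfacet
facet normal -0.698 -0.388 -0.602
outer loop
vertex -3.404 -4.415 -5.366
vertex -4.435 -5.18 -3.679
vertex -4.262 -3.033 -5.263
endloop
endfacet
facet normal 0.486 0.361 -0.796
outer loop
vertex -4.262 -3.033 -5.263
vertex -2.267 -3.782 -4.384
vertex -3.404 -4.415 -5.366
endloop
endfacet
facet normal 0.526 -0.848 -0.063
outer loop
vertex -3.404 -4.415 -5.366
vertex -3.298 -4.547 -2.697
vertex -4.435 -5.18 -3.679
endloop
endfacet
facet normal 0.526 -0.848 -0.063
outer loop
vertex -2.267 -3.782 -4.384
vertex -3.298 -4.547 -2.697
vertex -3.404 -4.415 -5.366
endloop
endfacet

endsolid
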